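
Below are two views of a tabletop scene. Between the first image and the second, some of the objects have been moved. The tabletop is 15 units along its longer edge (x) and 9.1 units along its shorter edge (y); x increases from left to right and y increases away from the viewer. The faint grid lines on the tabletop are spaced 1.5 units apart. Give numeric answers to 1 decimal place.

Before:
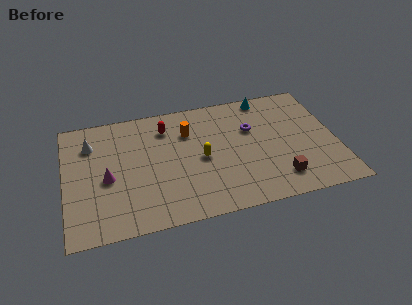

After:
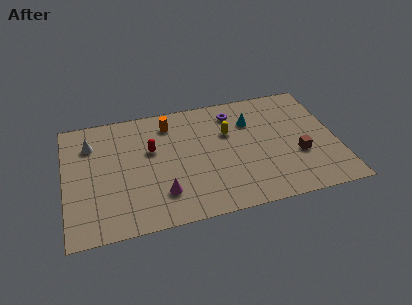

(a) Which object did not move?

the white cone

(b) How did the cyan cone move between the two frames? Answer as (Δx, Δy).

(-1.0, -1.7)

From the two frames, the cyan cone sits at roughly (11.4, 8.2) before and (10.4, 6.5) after.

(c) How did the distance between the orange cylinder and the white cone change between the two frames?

-1.0

They were about 5.4 units apart before and 4.4 after — 1.0 units closer together.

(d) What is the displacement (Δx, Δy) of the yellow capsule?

(1.6, 1.6)

The yellow capsule started near (7.5, 4.3) and ended near (9.1, 5.9).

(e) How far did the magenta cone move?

3.4

From (2.3, 4.0) to (5.2, 2.2), the magenta cone covered √(2.9² + 1.8²) ≈ 3.4 units.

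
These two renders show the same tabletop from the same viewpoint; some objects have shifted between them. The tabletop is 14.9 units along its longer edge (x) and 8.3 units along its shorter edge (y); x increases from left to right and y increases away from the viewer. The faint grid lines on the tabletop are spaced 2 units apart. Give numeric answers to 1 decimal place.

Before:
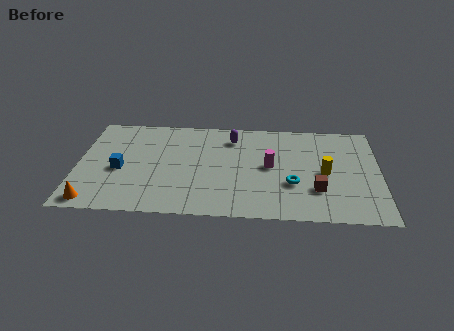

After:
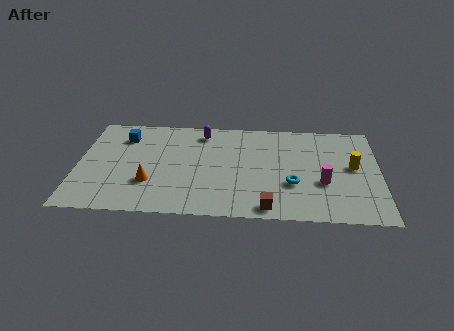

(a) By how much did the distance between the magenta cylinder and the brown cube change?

+0.6

Before: roughly 2.9 units apart; after: 3.5. That's 0.6 units further apart.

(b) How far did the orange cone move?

3.2

From (0.9, 0.9) to (3.6, 2.6), the orange cone covered √(2.7² + 1.7²) ≈ 3.2 units.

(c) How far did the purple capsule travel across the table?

1.6

The purple capsule was near (7.6, 6.6) before and (6.1, 7.0) after, so it travelled √(1.5² + 0.4²) ≈ 1.6 units.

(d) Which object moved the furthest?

the orange cone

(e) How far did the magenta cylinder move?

2.9

From (9.5, 4.3) to (12.1, 3.1), the magenta cylinder covered √(2.6² + 1.2²) ≈ 2.9 units.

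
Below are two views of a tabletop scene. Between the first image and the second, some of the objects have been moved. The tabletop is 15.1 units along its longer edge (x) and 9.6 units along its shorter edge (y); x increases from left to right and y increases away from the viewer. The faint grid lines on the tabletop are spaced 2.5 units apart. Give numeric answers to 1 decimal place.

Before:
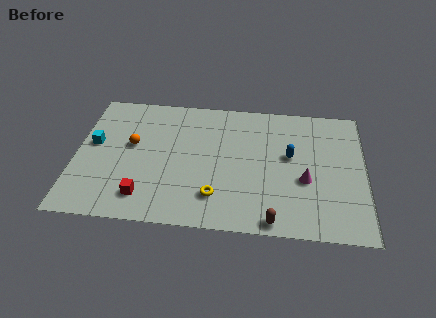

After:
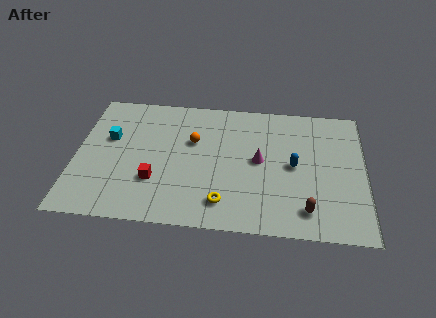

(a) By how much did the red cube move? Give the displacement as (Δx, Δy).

(0.5, 1.2)

From the two frames, the red cube sits at roughly (3.7, 1.8) before and (4.2, 3.0) after.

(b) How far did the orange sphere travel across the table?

3.3

The orange sphere moved from about (2.9, 5.5) to (6.1, 6.1), a distance of √(3.2² + 0.6²) ≈ 3.3.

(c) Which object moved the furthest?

the orange sphere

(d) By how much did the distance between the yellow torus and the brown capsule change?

+1.0

They were about 3.3 units apart before and 4.3 after — 1.0 units further apart.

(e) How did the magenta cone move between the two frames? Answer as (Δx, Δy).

(-2.4, 1.2)

The magenta cone started near (12.0, 3.8) and ended near (9.6, 5.0).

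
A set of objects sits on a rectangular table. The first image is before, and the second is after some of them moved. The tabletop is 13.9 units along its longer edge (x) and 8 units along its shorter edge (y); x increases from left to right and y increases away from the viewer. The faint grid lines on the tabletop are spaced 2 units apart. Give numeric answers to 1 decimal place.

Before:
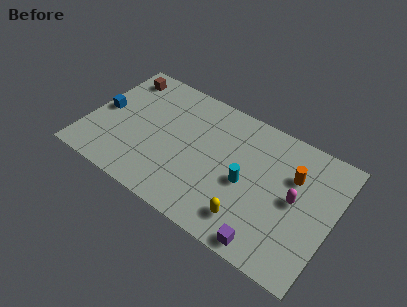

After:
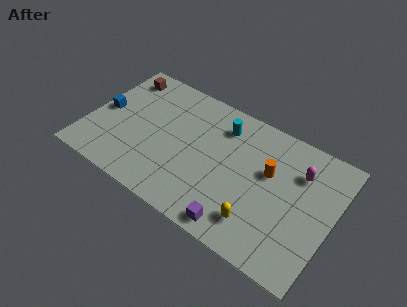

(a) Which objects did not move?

the brown cube and the blue cube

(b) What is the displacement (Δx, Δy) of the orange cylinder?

(-1.3, -0.5)

The orange cylinder started near (11.5, 5.4) and ended near (10.2, 4.9).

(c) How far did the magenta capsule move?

1.7

From (11.8, 4.1) to (11.8, 5.8), the magenta capsule covered √(0.0² + 1.7²) ≈ 1.7 units.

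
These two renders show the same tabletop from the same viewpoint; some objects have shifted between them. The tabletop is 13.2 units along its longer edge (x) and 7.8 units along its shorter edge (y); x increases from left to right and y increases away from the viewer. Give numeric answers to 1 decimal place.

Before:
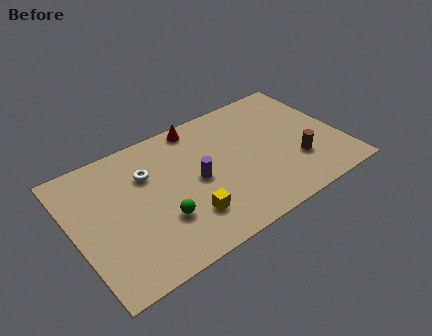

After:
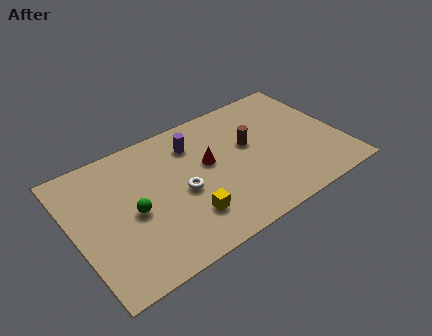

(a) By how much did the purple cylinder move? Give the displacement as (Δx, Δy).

(0.2, 2.2)

The purple cylinder started near (6.0, 3.8) and ended near (6.2, 6.0).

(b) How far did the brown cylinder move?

3.0

From (10.8, 2.4) to (8.8, 4.6), the brown cylinder covered √(2.0² + 2.2²) ≈ 3.0 units.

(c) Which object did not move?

the yellow cube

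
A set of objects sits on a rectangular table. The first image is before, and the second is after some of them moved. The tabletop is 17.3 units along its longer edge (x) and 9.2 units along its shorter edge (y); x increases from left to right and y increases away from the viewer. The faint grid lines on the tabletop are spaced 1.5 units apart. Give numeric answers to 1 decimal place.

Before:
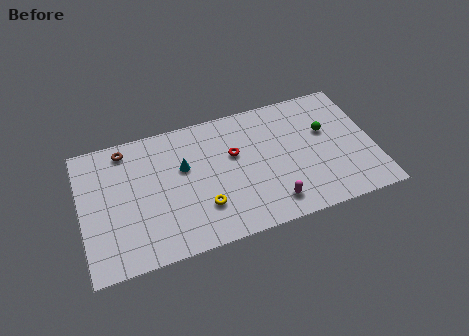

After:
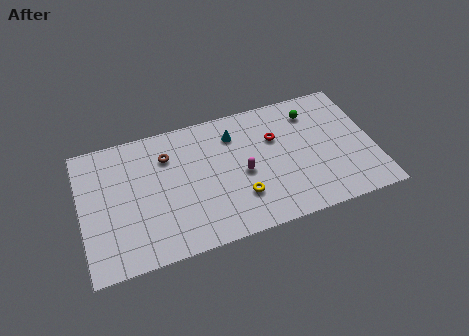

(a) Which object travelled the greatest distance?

the cyan cone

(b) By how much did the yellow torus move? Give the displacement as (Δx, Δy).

(2.2, 0.0)

The yellow torus was at about (7.0, 2.6) and moved to about (9.2, 2.6).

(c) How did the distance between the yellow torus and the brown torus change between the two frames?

-1.0

They were about 6.8 units apart before and 5.8 after — 1.0 units closer together.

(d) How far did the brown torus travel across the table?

2.7

From (2.8, 8.0) to (5.2, 6.8), the brown torus covered √(2.4² + 1.2²) ≈ 2.7 units.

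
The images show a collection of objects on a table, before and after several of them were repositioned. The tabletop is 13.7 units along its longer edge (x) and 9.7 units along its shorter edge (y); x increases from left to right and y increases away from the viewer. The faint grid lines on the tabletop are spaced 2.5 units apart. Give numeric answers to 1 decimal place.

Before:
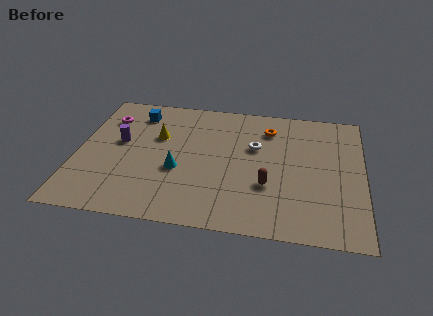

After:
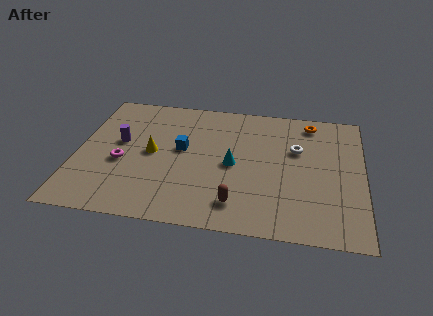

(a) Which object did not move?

the purple cylinder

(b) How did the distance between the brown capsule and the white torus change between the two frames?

+2.3

They were about 2.9 units apart before and 5.2 after — 2.3 units further apart.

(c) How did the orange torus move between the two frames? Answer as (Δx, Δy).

(2.0, 0.8)

From the two frames, the orange torus sits at roughly (9.1, 7.6) before and (11.1, 8.4) after.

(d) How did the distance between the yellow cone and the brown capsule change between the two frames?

-0.9

They were about 6.1 units apart before and 5.2 after — 0.9 units closer together.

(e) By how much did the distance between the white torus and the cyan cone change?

-0.9

Before: roughly 4.3 units apart; after: 3.4. That's 0.9 units closer together.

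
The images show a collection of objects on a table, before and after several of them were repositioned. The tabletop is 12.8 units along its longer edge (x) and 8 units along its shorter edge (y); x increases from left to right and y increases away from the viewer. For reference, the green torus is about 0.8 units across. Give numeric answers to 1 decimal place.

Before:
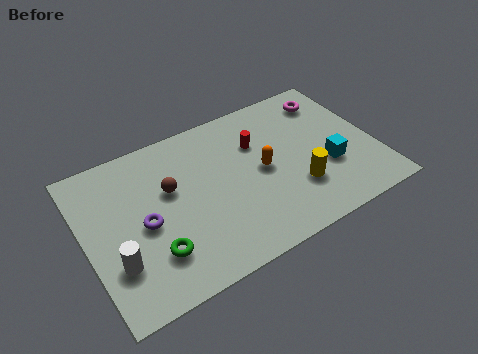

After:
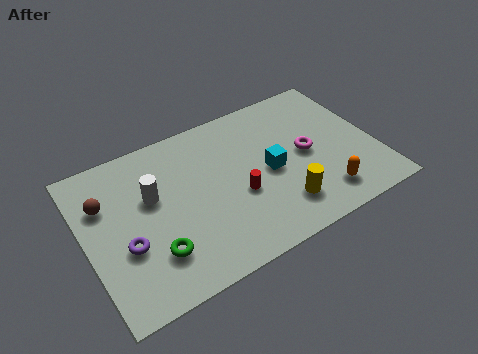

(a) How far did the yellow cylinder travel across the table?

1.0

The yellow cylinder moved from about (9.1, 2.4) to (8.3, 1.8), a distance of √(0.8² + 0.6²) ≈ 1.0.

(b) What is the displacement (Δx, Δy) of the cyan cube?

(-2.5, 0.9)

From the two frames, the cyan cube sits at roughly (10.6, 2.9) before and (8.1, 3.8) after.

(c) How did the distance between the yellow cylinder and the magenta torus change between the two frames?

-2.0

They were about 4.7 units apart before and 2.7 after — 2.0 units closer together.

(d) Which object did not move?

the green torus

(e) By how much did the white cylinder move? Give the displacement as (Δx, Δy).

(1.9, 2.5)

From the two frames, the white cylinder sits at roughly (1.1, 2.4) before and (3.0, 4.9) after.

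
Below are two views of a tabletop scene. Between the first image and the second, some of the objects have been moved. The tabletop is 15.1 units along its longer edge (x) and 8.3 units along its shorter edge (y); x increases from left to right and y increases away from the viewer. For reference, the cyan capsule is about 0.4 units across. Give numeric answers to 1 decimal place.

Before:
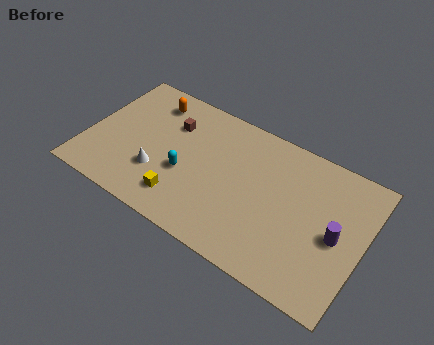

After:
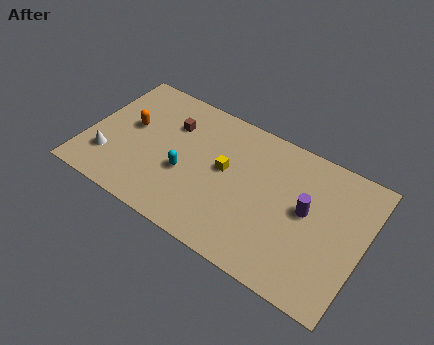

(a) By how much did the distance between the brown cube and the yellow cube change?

-0.9

They were about 4.4 units apart before and 3.5 after — 0.9 units closer together.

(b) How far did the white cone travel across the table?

2.7

From (4.1, 2.6) to (1.4, 2.2), the white cone covered √(2.7² + 0.4²) ≈ 2.7 units.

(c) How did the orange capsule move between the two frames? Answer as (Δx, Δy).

(-0.8, -2.1)

The orange capsule was at about (3.0, 6.8) and moved to about (2.2, 4.7).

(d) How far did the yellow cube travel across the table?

3.5

The yellow cube was near (5.6, 1.7) before and (7.5, 4.6) after, so it travelled √(1.9² + 2.9²) ≈ 3.5 units.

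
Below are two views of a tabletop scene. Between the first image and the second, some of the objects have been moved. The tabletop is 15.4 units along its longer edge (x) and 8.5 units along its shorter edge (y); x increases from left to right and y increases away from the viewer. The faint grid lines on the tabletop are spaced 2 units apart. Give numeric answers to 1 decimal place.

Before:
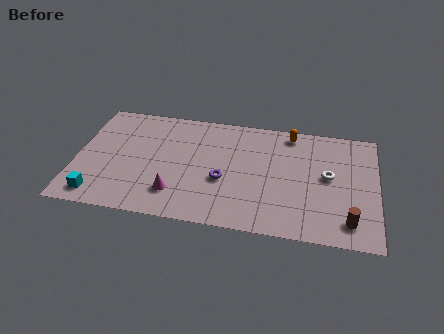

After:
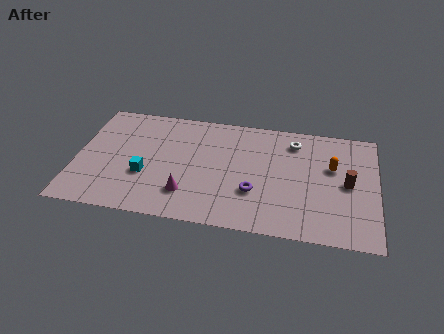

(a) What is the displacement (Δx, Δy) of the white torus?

(-1.8, 2.3)

The white torus was at about (12.9, 4.6) and moved to about (11.1, 6.9).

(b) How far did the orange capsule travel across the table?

3.1

The orange capsule moved from about (10.9, 7.5) to (13.1, 5.3), a distance of √(2.2² + 2.2²) ≈ 3.1.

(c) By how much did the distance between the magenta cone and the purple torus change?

+0.7

Before: roughly 2.8 units apart; after: 3.5. That's 0.7 units further apart.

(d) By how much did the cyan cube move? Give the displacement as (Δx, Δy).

(2.3, 1.9)

The cyan cube was at about (1.3, 1.2) and moved to about (3.6, 3.1).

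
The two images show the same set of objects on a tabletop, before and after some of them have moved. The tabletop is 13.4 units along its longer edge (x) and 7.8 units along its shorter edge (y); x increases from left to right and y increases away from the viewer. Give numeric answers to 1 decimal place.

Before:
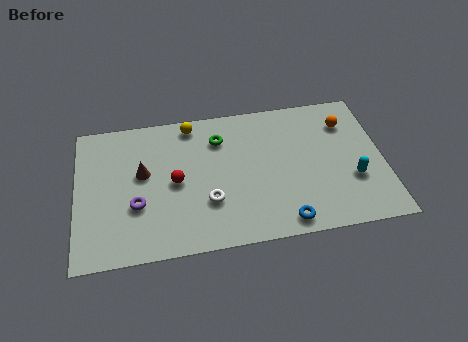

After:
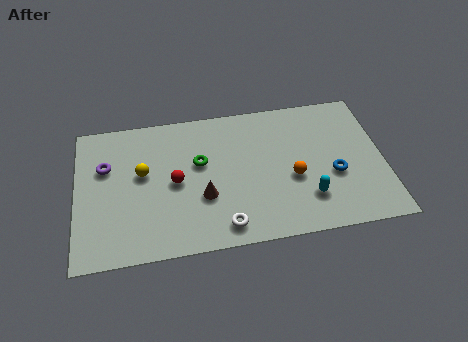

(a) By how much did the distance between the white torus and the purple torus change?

+3.3

The distance was about 3.1 in the first image and 6.4 in the second, so they moved 3.3 units further apart.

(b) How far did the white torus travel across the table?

1.5

The white torus was near (5.7, 2.5) before and (6.3, 1.1) after, so it travelled √(0.6² + 1.4²) ≈ 1.5 units.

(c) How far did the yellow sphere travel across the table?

3.3

From (5.1, 6.9) to (2.9, 4.5), the yellow sphere covered √(2.2² + 2.4²) ≈ 3.3 units.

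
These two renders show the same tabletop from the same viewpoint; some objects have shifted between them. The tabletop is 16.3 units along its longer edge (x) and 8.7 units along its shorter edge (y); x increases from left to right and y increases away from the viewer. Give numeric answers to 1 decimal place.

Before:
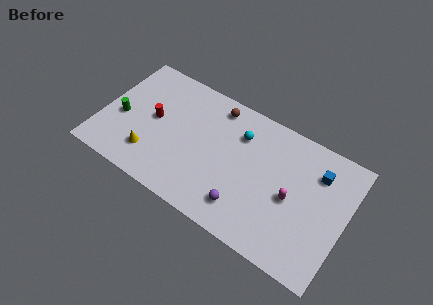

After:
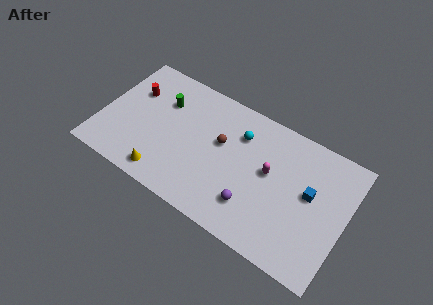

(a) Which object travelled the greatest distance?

the green cylinder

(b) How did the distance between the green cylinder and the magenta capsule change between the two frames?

-4.0

They were about 11.5 units apart before and 7.5 after — 4.0 units closer together.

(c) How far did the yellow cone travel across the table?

1.4

The yellow cone moved from about (3.6, 2.1) to (4.7, 1.2), a distance of √(1.1² + 0.9²) ≈ 1.4.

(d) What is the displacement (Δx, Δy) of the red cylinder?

(-1.6, 1.3)

The red cylinder was at about (3.4, 4.6) and moved to about (1.8, 5.9).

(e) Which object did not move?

the cyan sphere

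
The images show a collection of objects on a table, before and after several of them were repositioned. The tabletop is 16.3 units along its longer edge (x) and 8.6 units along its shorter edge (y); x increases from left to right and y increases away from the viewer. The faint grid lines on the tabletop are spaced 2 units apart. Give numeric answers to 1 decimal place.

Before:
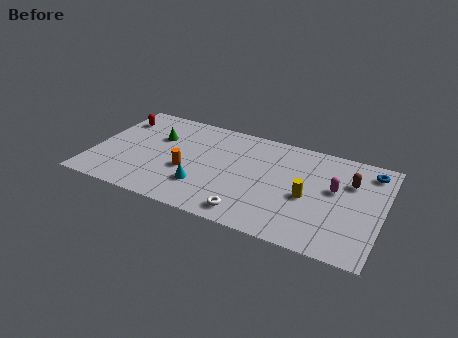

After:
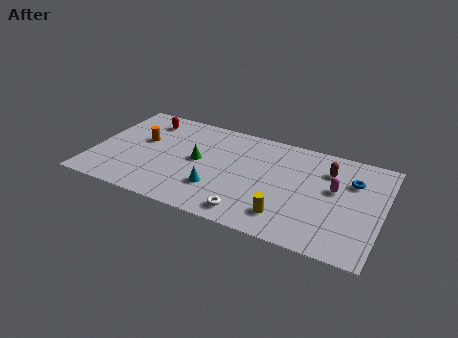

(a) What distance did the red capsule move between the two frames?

1.6

The red capsule moved from about (1.0, 6.6) to (2.6, 7.0), a distance of √(1.6² + 0.4²) ≈ 1.6.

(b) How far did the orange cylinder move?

3.3

The orange cylinder moved from about (5.4, 3.4) to (2.6, 5.1), a distance of √(2.8² + 1.7²) ≈ 3.3.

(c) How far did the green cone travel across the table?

2.8

The green cone was near (3.4, 5.7) before and (5.9, 4.5) after, so it travelled √(2.5² + 1.2²) ≈ 2.8 units.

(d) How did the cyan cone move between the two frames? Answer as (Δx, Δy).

(0.8, 0.1)

The cyan cone started near (6.4, 2.4) and ended near (7.2, 2.5).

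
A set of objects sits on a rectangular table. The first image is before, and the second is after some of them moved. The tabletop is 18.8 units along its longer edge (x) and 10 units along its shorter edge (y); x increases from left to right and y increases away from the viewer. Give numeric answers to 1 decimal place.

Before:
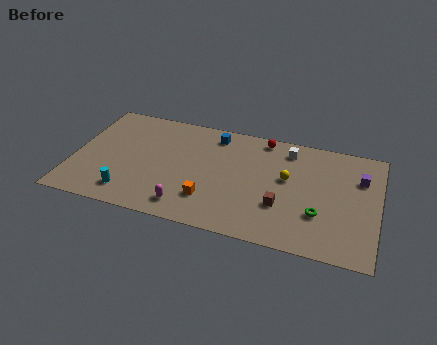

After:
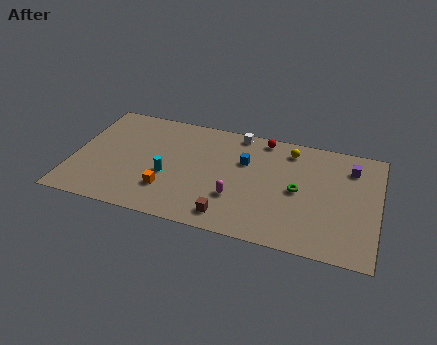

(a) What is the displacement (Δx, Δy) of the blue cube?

(2.0, -1.9)

From the two frames, the blue cube sits at roughly (8.5, 8.5) before and (10.5, 6.6) after.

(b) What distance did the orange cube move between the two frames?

2.6

The orange cube was near (8.6, 2.6) before and (6.0, 2.7) after, so it travelled √(2.6² + 0.1²) ≈ 2.6 units.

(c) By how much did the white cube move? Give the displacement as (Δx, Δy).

(-3.2, 0.7)

From the two frames, the white cube sits at roughly (13.1, 8.4) before and (9.9, 9.1) after.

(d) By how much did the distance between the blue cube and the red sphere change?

-0.4

Before: roughly 3.0 units apart; after: 2.6. That's 0.4 units closer together.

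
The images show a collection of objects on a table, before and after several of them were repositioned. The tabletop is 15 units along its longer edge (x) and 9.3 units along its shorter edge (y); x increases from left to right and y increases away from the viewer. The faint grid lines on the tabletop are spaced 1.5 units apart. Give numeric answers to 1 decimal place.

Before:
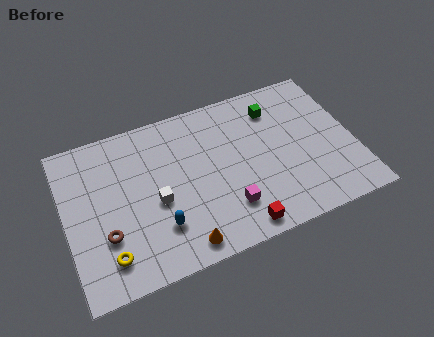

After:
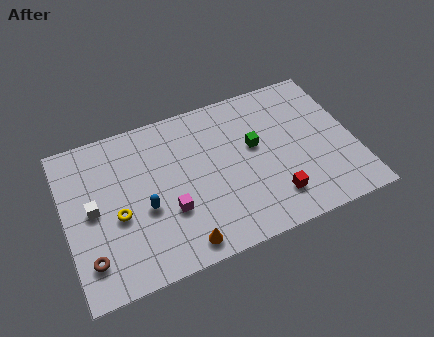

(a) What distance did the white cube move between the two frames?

3.3

From (4.6, 4.0) to (1.4, 4.7), the white cube covered √(3.2² + 0.7²) ≈ 3.3 units.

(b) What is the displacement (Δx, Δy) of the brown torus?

(-0.9, -1.0)

From the two frames, the brown torus sits at roughly (1.9, 3.0) before and (1.0, 2.0) after.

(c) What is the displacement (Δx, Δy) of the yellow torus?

(0.7, 2.1)

The yellow torus was at about (1.9, 1.8) and moved to about (2.6, 3.9).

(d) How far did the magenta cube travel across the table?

3.0

The magenta cube was near (8.1, 2.3) before and (5.2, 3.2) after, so it travelled √(2.9² + 0.9²) ≈ 3.0 units.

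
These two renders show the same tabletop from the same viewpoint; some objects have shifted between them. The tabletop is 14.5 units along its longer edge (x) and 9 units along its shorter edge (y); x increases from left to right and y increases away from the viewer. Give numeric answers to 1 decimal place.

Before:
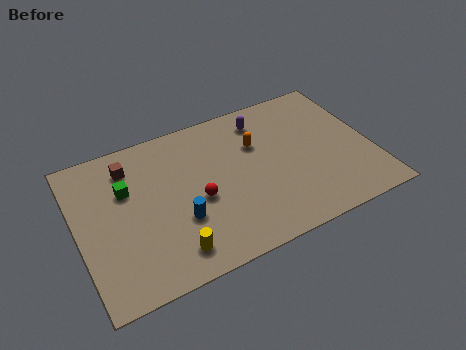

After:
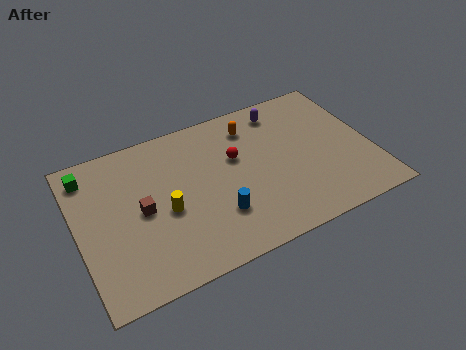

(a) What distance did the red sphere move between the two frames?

2.7

The red sphere moved from about (5.8, 3.9) to (7.9, 5.6), a distance of √(2.1² + 1.7²) ≈ 2.7.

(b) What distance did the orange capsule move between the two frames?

1.2

The orange capsule moved from about (9.0, 6.0) to (8.9, 7.2), a distance of √(0.1² + 1.2²) ≈ 1.2.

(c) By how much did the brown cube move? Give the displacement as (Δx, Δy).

(0.3, -2.8)

The brown cube was at about (2.8, 7.2) and moved to about (3.1, 4.4).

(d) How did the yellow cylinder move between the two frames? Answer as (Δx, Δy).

(0.0, 2.4)

The yellow cylinder started near (4.2, 1.5) and ended near (4.2, 3.9).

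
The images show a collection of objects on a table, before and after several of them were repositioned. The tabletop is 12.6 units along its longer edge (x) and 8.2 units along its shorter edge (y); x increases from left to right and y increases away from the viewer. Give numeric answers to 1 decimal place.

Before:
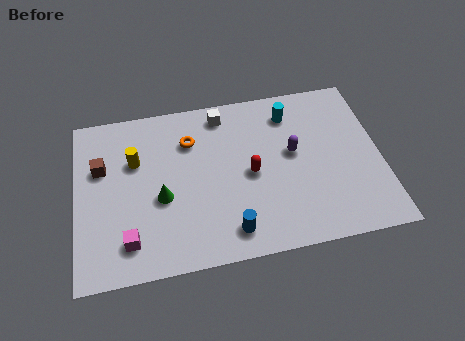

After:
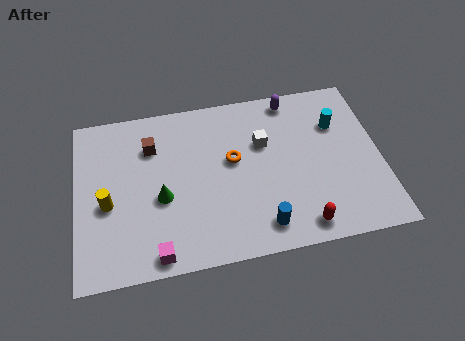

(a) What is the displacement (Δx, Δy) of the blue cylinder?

(1.3, 0.0)

The blue cylinder was at about (6.2, 1.3) and moved to about (7.5, 1.3).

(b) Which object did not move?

the green cone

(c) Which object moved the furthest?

the red capsule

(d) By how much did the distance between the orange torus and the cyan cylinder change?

+0.3

Before: roughly 4.2 units apart; after: 4.5. That's 0.3 units further apart.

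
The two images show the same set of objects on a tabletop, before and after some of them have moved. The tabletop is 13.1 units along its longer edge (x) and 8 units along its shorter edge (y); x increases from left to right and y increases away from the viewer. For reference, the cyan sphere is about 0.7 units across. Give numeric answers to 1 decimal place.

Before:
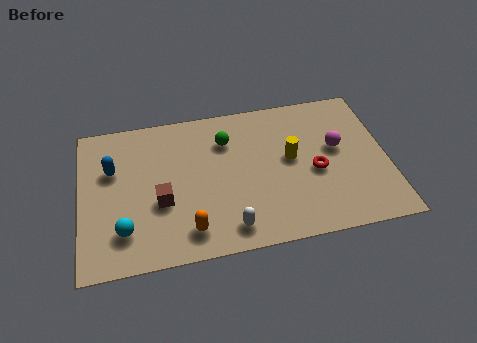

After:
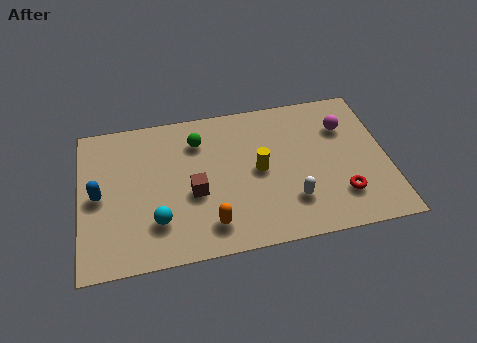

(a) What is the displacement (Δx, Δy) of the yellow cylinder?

(-1.4, -0.4)

The yellow cylinder started near (9.0, 4.4) and ended near (7.6, 4.0).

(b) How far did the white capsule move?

2.8

From (6.2, 1.2) to (8.9, 2.1), the white capsule covered √(2.7² + 0.9²) ≈ 2.8 units.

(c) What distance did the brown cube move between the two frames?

1.4

From (3.4, 3.1) to (4.8, 3.3), the brown cube covered √(1.4² + 0.2²) ≈ 1.4 units.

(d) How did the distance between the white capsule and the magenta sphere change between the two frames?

-1.5

Before: roughly 5.9 units apart; after: 4.4. That's 1.5 units closer together.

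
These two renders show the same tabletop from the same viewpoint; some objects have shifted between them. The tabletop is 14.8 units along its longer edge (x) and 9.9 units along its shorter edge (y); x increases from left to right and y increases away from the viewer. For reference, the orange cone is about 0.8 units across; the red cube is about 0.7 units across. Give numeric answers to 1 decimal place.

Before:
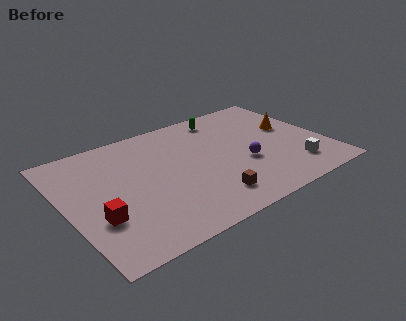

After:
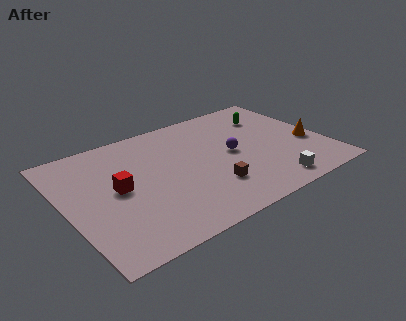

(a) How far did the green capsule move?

2.8

The green capsule was near (9.7, 8.5) before and (12.3, 7.4) after, so it travelled √(2.6² + 1.1²) ≈ 2.8 units.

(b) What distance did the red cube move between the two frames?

2.3

The red cube moved from about (1.5, 3.3) to (2.9, 5.1), a distance of √(1.4² + 1.8²) ≈ 2.3.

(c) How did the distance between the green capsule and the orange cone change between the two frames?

-0.6

The distance was about 4.4 in the first image and 3.8 in the second, so they moved 0.6 units closer together.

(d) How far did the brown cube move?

0.9

The brown cube was near (7.5, 1.9) before and (7.8, 2.7) after, so it travelled √(0.3² + 0.8²) ≈ 0.9 units.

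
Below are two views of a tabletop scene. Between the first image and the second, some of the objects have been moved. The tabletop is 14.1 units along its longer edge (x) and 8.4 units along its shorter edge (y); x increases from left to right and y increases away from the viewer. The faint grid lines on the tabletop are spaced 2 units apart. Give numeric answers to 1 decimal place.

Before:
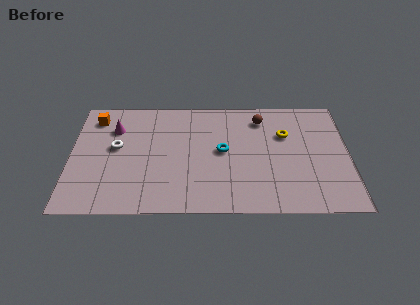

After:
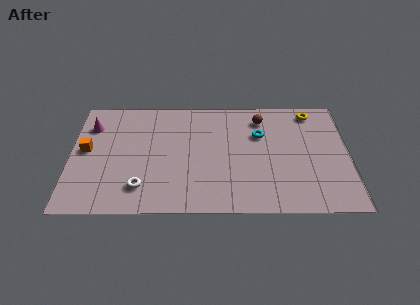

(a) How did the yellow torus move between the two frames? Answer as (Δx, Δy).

(1.4, 1.7)

The yellow torus started near (10.9, 5.6) and ended near (12.3, 7.3).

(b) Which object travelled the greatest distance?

the white torus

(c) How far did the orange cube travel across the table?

2.4

From (1.2, 6.9) to (0.8, 4.5), the orange cube covered √(0.4² + 2.4²) ≈ 2.4 units.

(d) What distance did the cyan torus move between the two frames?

2.2

The cyan torus was near (7.7, 4.4) before and (9.6, 5.6) after, so it travelled √(1.9² + 1.2²) ≈ 2.2 units.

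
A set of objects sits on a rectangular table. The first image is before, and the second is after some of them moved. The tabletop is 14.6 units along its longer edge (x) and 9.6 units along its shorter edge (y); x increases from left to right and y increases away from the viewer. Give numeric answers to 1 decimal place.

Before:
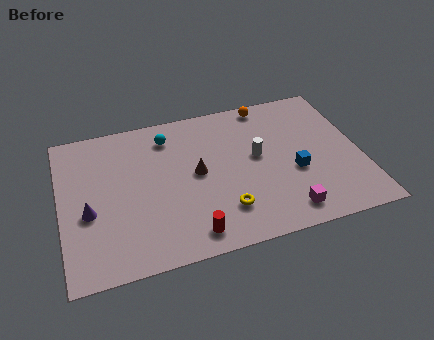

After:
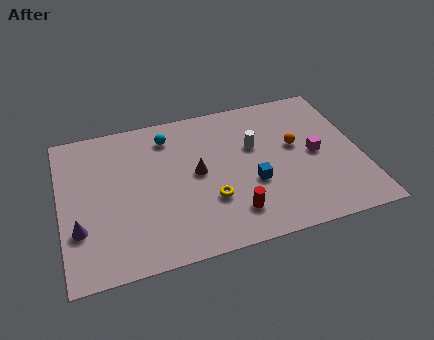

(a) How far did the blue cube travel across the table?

2.1

The blue cube moved from about (11.3, 3.8) to (9.2, 3.6), a distance of √(2.1² + 0.2²) ≈ 2.1.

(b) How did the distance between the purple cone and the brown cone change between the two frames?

+0.7

Before: roughly 5.4 units apart; after: 6.1. That's 0.7 units further apart.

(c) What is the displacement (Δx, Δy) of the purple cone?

(-0.5, -0.9)

The purple cone was at about (1.3, 3.9) and moved to about (0.8, 3.0).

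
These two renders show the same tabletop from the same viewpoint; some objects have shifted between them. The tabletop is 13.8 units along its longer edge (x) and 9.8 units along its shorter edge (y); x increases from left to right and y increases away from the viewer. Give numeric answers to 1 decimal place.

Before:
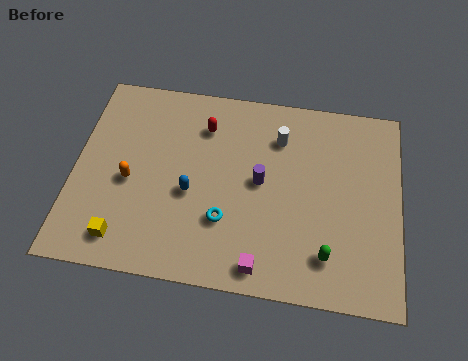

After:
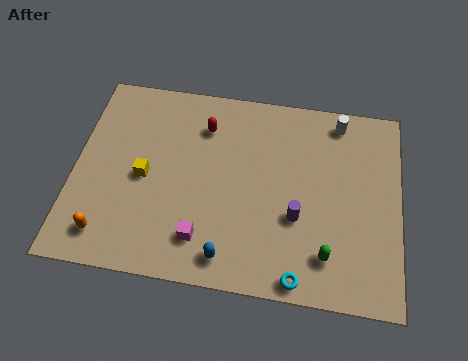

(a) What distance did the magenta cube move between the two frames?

2.7

The magenta cube moved from about (8.1, 1.1) to (5.6, 2.0), a distance of √(2.5² + 0.9²) ≈ 2.7.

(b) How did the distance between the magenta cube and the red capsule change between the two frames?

-1.4

They were about 6.9 units apart before and 5.5 after — 1.4 units closer together.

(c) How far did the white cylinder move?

2.8

The white cylinder was near (8.6, 7.4) before and (11.1, 8.6) after, so it travelled √(2.5² + 1.2²) ≈ 2.8 units.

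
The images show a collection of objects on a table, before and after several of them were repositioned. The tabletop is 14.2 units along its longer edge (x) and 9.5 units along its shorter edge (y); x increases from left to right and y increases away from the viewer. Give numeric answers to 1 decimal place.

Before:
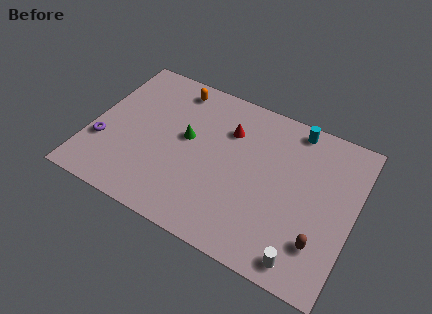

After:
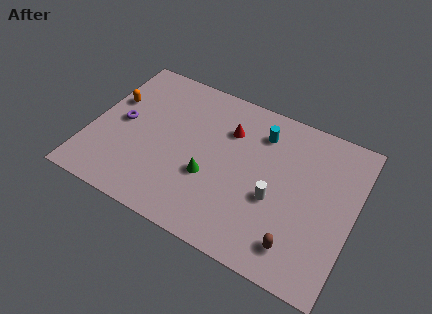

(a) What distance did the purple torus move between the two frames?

1.9

From (0.8, 3.1) to (1.6, 4.8), the purple torus covered √(0.8² + 1.7²) ≈ 1.9 units.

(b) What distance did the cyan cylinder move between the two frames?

2.0

From (10.6, 8.5) to (8.9, 7.4), the cyan cylinder covered √(1.7² + 1.1²) ≈ 2.0 units.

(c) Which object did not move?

the red cone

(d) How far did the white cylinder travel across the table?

3.3

The white cylinder moved from about (12.0, 1.1) to (10.1, 3.8), a distance of √(1.9² + 2.7²) ≈ 3.3.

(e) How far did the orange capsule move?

3.8

The orange capsule was near (4.0, 8.2) before and (0.9, 6.0) after, so it travelled √(3.1² + 2.2²) ≈ 3.8 units.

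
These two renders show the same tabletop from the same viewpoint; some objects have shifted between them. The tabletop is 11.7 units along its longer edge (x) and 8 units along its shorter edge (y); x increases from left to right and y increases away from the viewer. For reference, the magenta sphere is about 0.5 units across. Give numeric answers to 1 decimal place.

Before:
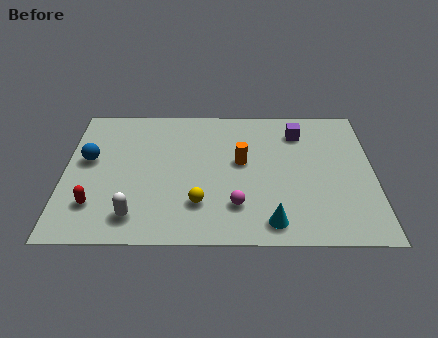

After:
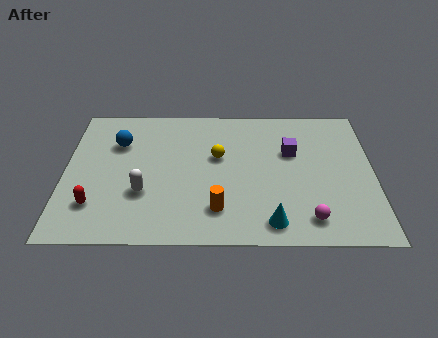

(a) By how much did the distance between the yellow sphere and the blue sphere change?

-1.0

The distance was about 4.9 in the first image and 3.9 in the second, so they moved 1.0 units closer together.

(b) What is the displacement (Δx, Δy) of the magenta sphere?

(2.7, -0.7)

From the two frames, the magenta sphere sits at roughly (6.5, 2.0) before and (9.2, 1.3) after.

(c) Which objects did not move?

the cyan cone and the red capsule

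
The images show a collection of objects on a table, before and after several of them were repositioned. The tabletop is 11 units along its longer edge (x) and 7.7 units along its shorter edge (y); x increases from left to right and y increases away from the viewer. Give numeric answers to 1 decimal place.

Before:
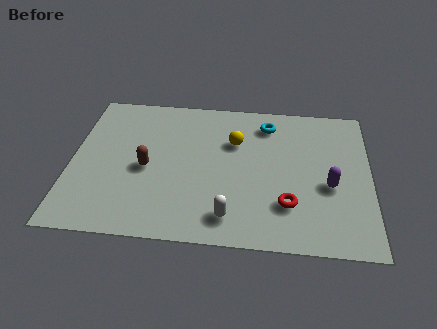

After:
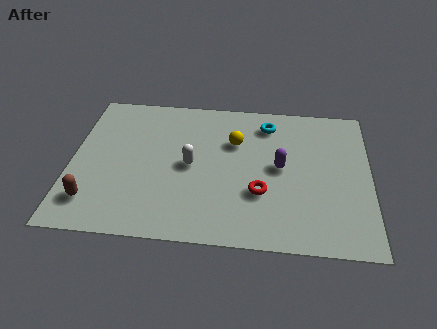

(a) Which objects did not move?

the cyan torus and the yellow sphere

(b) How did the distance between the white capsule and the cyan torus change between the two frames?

-1.4

The distance was about 5.2 in the first image and 3.8 in the second, so they moved 1.4 units closer together.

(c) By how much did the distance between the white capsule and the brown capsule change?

+0.3

They were about 3.8 units apart before and 4.1 after — 0.3 units further apart.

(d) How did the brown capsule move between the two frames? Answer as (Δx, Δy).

(-1.9, -1.9)

The brown capsule was at about (2.8, 3.5) and moved to about (0.9, 1.6).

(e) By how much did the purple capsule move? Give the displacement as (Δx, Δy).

(-1.8, 0.8)

From the two frames, the purple capsule sits at roughly (9.5, 3.2) before and (7.7, 4.0) after.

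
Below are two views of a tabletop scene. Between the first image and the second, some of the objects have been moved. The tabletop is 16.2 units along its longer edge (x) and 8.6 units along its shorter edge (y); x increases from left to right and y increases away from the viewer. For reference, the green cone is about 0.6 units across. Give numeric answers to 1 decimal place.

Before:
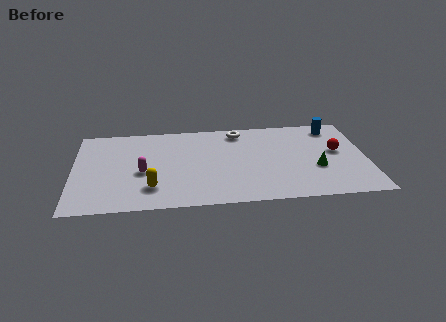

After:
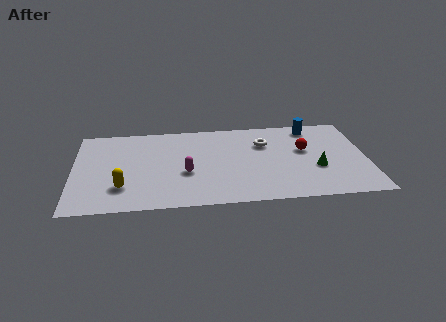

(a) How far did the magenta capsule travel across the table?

2.4

From (3.8, 3.7) to (6.2, 3.4), the magenta capsule covered √(2.4² + 0.3²) ≈ 2.4 units.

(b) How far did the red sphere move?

1.8

From (14.6, 4.8) to (12.8, 5.1), the red sphere covered √(1.8² + 0.3²) ≈ 1.8 units.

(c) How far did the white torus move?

2.0

The white torus moved from about (9.2, 7.4) to (10.6, 6.0), a distance of √(1.4² + 1.4²) ≈ 2.0.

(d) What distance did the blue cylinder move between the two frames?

1.2

The blue cylinder was near (14.5, 7.3) before and (13.3, 7.4) after, so it travelled √(1.2² + 0.1²) ≈ 1.2 units.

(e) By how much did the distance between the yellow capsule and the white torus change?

+1.5

Before: roughly 7.2 units apart; after: 8.7. That's 1.5 units further apart.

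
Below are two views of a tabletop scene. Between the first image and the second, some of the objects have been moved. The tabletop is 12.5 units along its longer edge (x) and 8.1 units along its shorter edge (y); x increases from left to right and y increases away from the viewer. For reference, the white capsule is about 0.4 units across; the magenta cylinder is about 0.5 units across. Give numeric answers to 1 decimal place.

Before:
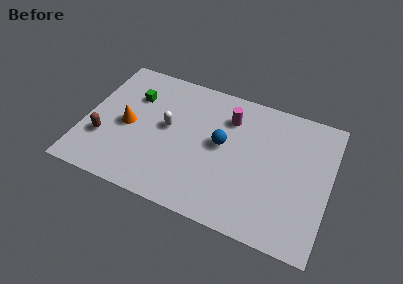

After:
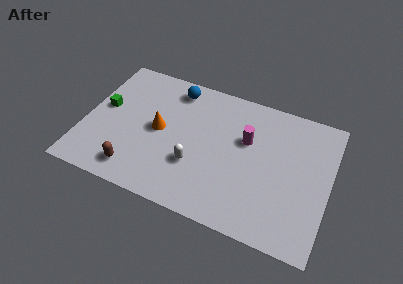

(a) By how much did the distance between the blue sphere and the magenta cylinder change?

+2.6

They were about 1.7 units apart before and 4.3 after — 2.6 units further apart.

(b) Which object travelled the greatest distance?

the blue sphere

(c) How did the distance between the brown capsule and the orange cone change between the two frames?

+1.3

Before: roughly 1.6 units apart; after: 2.9. That's 1.3 units further apart.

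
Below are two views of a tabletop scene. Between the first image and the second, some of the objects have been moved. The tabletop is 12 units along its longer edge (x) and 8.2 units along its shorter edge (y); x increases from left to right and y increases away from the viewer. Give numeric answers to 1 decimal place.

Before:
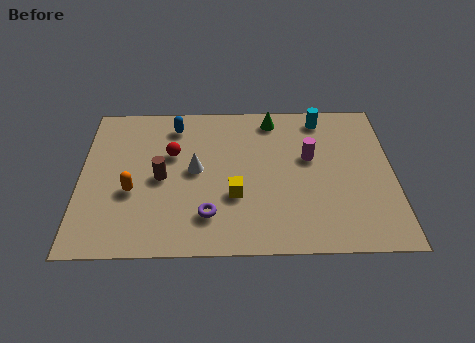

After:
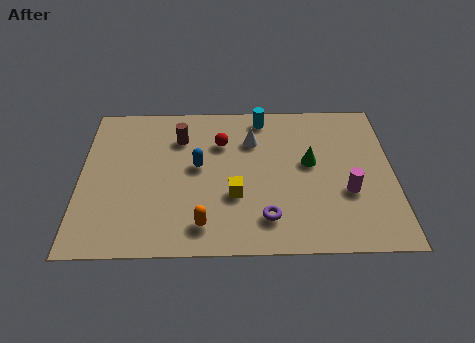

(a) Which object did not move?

the yellow cube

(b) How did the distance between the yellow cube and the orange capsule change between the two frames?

-2.0

The distance was about 3.9 in the first image and 1.9 in the second, so they moved 2.0 units closer together.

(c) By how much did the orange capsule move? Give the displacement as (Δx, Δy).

(2.7, -1.8)

From the two frames, the orange capsule sits at roughly (2.0, 3.2) before and (4.7, 1.4) after.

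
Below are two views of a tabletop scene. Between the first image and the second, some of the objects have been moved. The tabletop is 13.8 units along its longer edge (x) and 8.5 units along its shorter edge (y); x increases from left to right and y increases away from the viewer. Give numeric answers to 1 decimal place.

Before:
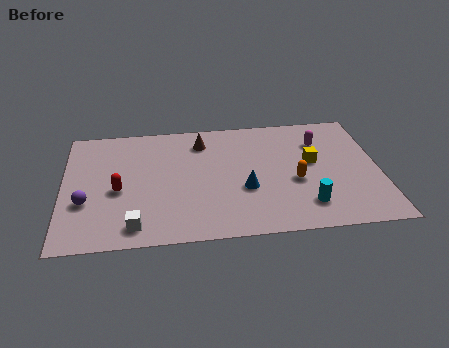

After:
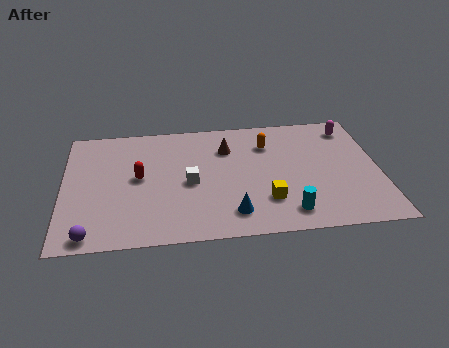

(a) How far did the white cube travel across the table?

3.6

The white cube was near (3.1, 1.2) before and (5.5, 3.9) after, so it travelled √(2.4² + 2.7²) ≈ 3.6 units.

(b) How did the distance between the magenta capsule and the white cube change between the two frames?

-1.7

They were about 9.6 units apart before and 7.9 after — 1.7 units closer together.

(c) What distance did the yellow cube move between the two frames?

3.3

The yellow cube was near (10.9, 4.8) before and (8.8, 2.3) after, so it travelled √(2.1² + 2.5²) ≈ 3.3 units.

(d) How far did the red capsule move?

1.2

From (2.4, 3.7) to (3.3, 4.5), the red capsule covered √(0.9² + 0.8²) ≈ 1.2 units.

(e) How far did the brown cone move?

1.3

The brown cone moved from about (6.1, 6.8) to (7.2, 6.2), a distance of √(1.1² + 0.6²) ≈ 1.3.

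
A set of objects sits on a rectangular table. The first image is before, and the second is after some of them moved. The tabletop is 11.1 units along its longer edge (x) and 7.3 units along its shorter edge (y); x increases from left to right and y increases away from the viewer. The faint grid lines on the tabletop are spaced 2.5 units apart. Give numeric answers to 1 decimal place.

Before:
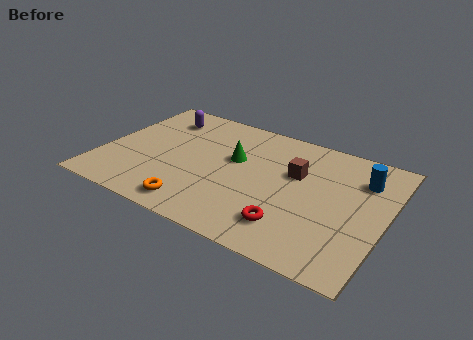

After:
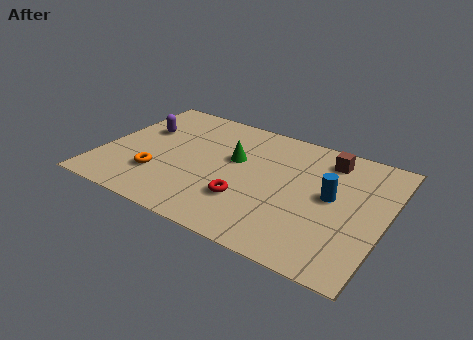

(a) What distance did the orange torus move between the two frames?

2.0

The orange torus moved from about (4.1, 1.0) to (2.4, 2.1), a distance of √(1.7² + 1.1²) ≈ 2.0.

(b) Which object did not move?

the green cone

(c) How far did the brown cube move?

1.8

The brown cube was near (7.5, 4.6) before and (8.6, 6.0) after, so it travelled √(1.1² + 1.4²) ≈ 1.8 units.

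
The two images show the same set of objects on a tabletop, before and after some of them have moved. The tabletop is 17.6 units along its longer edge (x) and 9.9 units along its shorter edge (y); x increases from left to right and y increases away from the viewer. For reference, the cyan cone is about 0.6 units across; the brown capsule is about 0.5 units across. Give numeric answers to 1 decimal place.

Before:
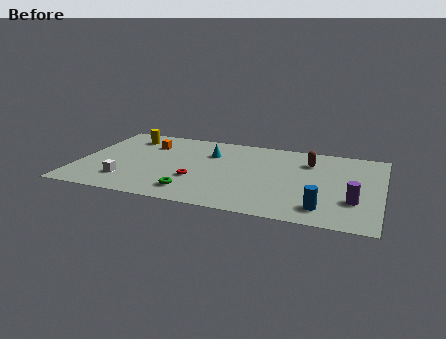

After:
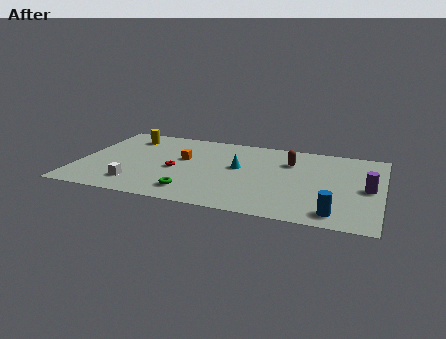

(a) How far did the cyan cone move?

2.3

The cyan cone was near (7.5, 7.0) before and (9.3, 5.6) after, so it travelled √(1.8² + 1.4²) ≈ 2.3 units.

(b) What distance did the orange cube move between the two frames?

2.6

The orange cube was near (3.8, 7.3) before and (6.0, 5.9) after, so it travelled √(2.2² + 1.4²) ≈ 2.6 units.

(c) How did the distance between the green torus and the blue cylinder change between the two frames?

+0.7

Before: roughly 7.5 units apart; after: 8.2. That's 0.7 units further apart.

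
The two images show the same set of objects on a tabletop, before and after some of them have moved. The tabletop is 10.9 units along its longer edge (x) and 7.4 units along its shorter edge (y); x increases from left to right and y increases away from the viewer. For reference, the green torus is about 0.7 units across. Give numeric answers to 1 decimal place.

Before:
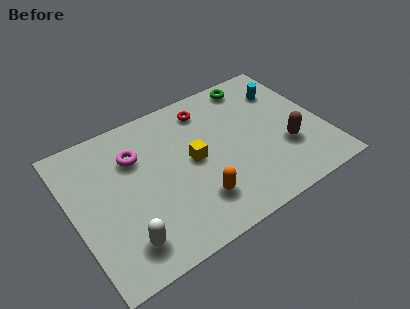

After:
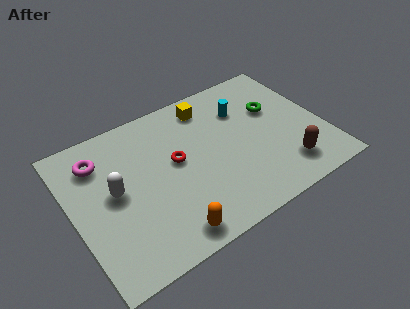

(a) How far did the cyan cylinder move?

1.9

The cyan cylinder was near (9.6, 5.5) before and (7.7, 5.3) after, so it travelled √(1.9² + 0.2²) ≈ 1.9 units.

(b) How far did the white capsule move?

2.5

The white capsule was near (1.8, 1.4) before and (1.8, 3.9) after, so it travelled √(0.0² + 2.5²) ≈ 2.5 units.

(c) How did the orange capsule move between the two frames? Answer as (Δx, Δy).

(-1.4, -0.9)

The orange capsule started near (5.0, 1.8) and ended near (3.6, 0.9).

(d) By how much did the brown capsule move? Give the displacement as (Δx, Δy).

(-0.2, -1.0)

The brown capsule started near (9.1, 2.5) and ended near (8.9, 1.5).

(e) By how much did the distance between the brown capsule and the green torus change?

-0.9

They were about 4.1 units apart before and 3.2 after — 0.9 units closer together.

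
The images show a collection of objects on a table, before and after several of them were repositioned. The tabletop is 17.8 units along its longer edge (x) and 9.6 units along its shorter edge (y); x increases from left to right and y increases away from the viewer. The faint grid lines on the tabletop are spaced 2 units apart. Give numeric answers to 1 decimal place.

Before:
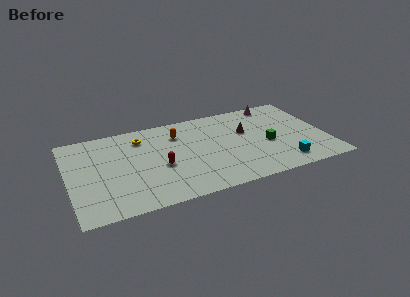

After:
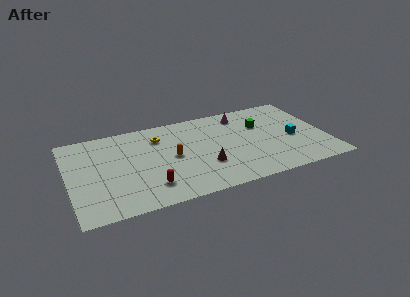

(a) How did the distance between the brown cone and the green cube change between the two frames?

+3.1

Before: roughly 2.3 units apart; after: 5.4. That's 3.1 units further apart.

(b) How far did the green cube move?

2.3

The green cube moved from about (13.7, 4.1) to (13.5, 6.4), a distance of √(0.2² + 2.3²) ≈ 2.3.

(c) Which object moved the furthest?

the brown cone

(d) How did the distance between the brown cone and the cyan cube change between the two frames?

+1.5

The distance was about 4.9 in the first image and 6.4 in the second, so they moved 1.5 units further apart.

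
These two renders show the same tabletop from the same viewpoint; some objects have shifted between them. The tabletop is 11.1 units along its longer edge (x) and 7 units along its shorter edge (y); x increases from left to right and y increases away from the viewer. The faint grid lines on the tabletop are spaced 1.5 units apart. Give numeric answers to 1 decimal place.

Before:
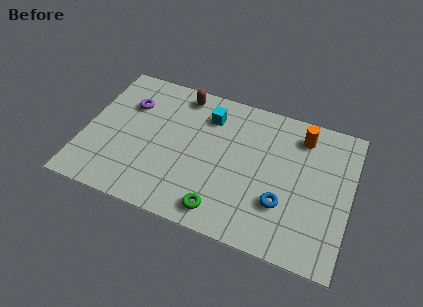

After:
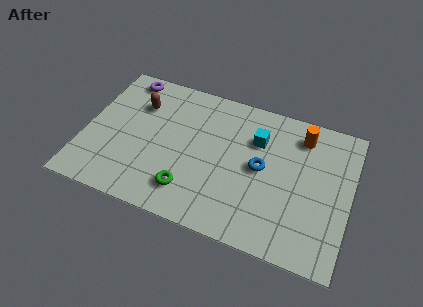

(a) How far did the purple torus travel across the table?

1.3

The purple torus was near (1.7, 4.9) before and (1.4, 6.2) after, so it travelled √(0.3² + 1.3²) ≈ 1.3 units.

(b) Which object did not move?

the orange cylinder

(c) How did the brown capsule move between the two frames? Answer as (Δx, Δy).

(-1.7, -1.1)

The brown capsule started near (3.8, 6.1) and ended near (2.1, 5.0).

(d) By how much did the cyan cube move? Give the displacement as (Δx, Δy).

(2.1, -0.5)

From the two frames, the cyan cube sits at roughly (5.0, 5.4) before and (7.1, 4.9) after.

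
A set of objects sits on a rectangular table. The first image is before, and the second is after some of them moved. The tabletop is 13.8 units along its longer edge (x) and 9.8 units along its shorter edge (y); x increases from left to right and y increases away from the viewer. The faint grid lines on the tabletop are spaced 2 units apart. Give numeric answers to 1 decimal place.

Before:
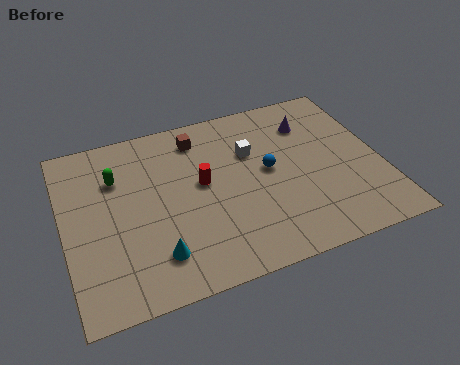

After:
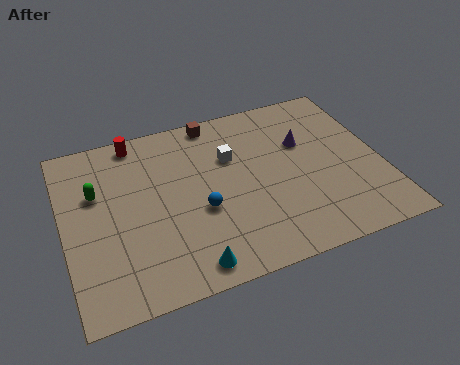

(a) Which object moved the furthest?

the red cylinder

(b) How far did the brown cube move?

1.1

The brown cube was near (6.1, 8.1) before and (6.9, 8.9) after, so it travelled √(0.8² + 0.8²) ≈ 1.1 units.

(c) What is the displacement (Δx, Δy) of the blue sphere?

(-3.1, -1.3)

From the two frames, the blue sphere sits at roughly (8.9, 5.2) before and (5.8, 3.9) after.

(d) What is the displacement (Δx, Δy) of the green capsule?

(-0.9, -0.6)

The green capsule started near (2.4, 6.9) and ended near (1.5, 6.3).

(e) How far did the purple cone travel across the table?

1.2

From (11.0, 7.4) to (10.6, 6.3), the purple cone covered √(0.4² + 1.1²) ≈ 1.2 units.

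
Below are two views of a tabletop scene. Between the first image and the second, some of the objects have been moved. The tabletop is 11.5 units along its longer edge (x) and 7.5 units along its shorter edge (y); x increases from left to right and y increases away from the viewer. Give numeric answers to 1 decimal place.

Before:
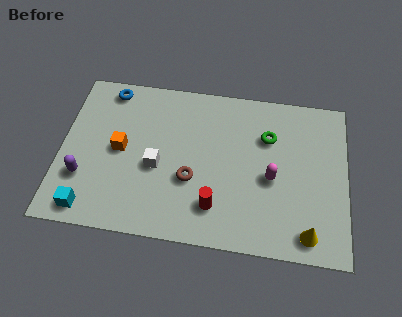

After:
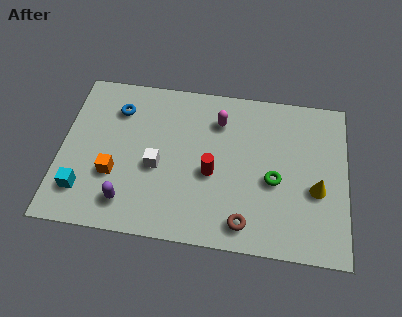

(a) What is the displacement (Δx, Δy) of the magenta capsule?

(-2.2, 2.4)

The magenta capsule was at about (8.5, 3.3) and moved to about (6.3, 5.7).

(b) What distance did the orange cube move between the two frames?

1.2

From (2.4, 3.8) to (2.2, 2.6), the orange cube covered √(0.2² + 1.2²) ≈ 1.2 units.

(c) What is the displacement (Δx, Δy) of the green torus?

(0.3, -2.0)

The green torus was at about (8.3, 5.2) and moved to about (8.6, 3.2).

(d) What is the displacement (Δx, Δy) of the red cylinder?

(-0.2, 1.5)

The red cylinder started near (6.3, 1.7) and ended near (6.1, 3.2).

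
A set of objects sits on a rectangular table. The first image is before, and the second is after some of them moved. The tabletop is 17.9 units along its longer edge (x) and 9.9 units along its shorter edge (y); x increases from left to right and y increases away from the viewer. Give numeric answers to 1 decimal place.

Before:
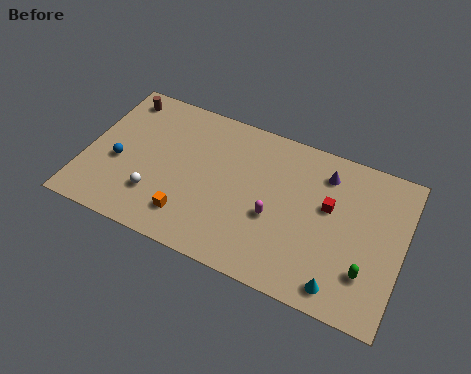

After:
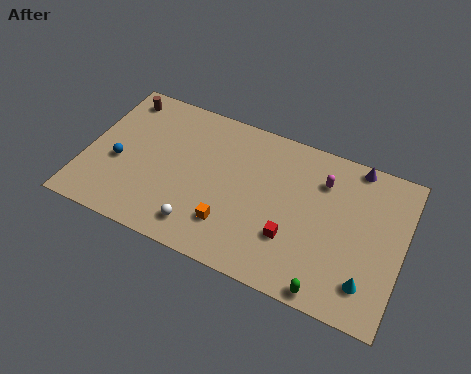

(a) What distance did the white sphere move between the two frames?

2.9

The white sphere moved from about (4.2, 2.7) to (6.9, 1.7), a distance of √(2.7² + 1.0²) ≈ 2.9.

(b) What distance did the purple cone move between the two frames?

2.0

The purple cone moved from about (13.3, 7.9) to (14.9, 9.1), a distance of √(1.6² + 1.2²) ≈ 2.0.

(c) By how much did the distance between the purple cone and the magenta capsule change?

-2.2

The distance was about 4.6 in the first image and 2.4 in the second, so they moved 2.2 units closer together.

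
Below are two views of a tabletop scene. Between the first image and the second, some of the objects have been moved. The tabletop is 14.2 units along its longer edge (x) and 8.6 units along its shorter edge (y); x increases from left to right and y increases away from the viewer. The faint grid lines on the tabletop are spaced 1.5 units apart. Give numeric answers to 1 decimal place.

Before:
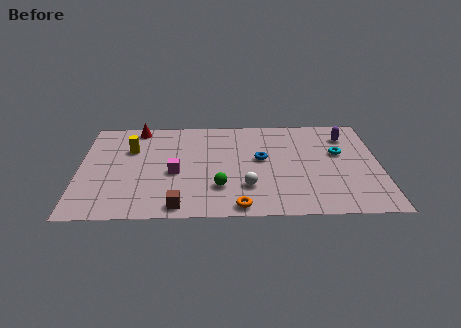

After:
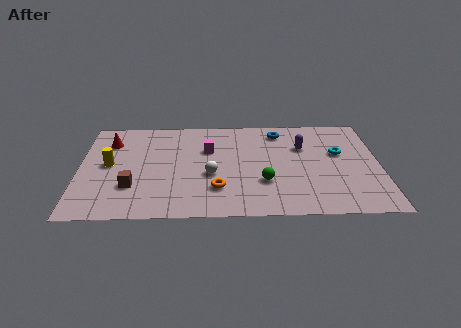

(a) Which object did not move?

the cyan torus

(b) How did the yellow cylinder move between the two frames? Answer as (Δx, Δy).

(-1.0, -1.3)

The yellow cylinder was at about (2.4, 5.8) and moved to about (1.4, 4.5).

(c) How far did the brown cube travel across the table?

2.8

The brown cube moved from about (4.7, 0.9) to (2.5, 2.6), a distance of √(2.2² + 1.7²) ≈ 2.8.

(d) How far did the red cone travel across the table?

1.8

From (2.7, 7.7) to (1.4, 6.5), the red cone covered √(1.3² + 1.2²) ≈ 1.8 units.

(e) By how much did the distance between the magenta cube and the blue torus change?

-0.5

The distance was about 4.2 in the first image and 3.7 in the second, so they moved 0.5 units closer together.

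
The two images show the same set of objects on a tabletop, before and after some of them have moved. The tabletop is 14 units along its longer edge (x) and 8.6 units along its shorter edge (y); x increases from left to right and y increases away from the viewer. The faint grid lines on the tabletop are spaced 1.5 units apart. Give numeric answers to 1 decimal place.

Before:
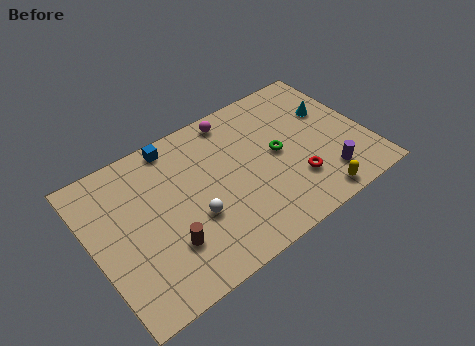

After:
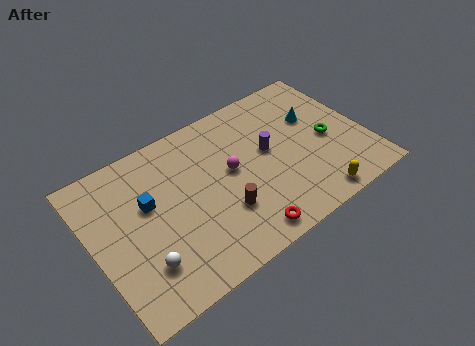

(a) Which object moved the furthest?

the purple cylinder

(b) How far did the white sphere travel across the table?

3.0

The white sphere moved from about (4.9, 3.2) to (2.1, 2.2), a distance of √(2.8² + 1.0²) ≈ 3.0.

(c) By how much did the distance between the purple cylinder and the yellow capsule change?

+3.0

They were about 1.2 units apart before and 4.2 after — 3.0 units further apart.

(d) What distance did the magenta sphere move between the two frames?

3.0

From (7.8, 7.6) to (7.1, 4.7), the magenta sphere covered √(0.7² + 2.9²) ≈ 3.0 units.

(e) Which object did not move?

the yellow capsule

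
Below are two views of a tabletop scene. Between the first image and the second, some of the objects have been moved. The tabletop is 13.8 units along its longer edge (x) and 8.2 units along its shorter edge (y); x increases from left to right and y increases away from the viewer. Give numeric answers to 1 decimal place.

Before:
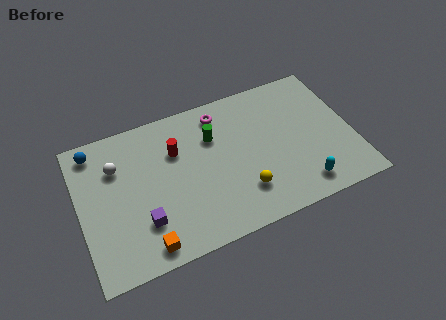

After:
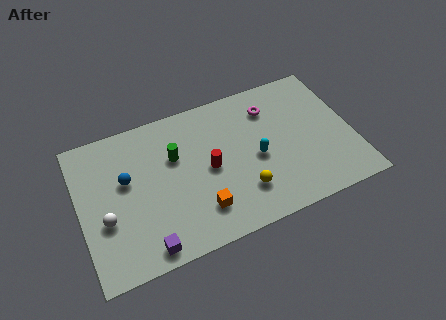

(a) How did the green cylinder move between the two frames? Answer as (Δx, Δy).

(-2.0, -0.4)

The green cylinder started near (6.9, 5.7) and ended near (4.9, 5.3).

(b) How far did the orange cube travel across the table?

2.9

From (3.0, 1.0) to (5.8, 1.9), the orange cube covered √(2.8² + 0.9²) ≈ 2.9 units.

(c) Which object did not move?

the yellow sphere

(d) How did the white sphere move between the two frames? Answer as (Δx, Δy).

(-0.8, -2.7)

The white sphere started near (2.0, 5.8) and ended near (1.2, 3.1).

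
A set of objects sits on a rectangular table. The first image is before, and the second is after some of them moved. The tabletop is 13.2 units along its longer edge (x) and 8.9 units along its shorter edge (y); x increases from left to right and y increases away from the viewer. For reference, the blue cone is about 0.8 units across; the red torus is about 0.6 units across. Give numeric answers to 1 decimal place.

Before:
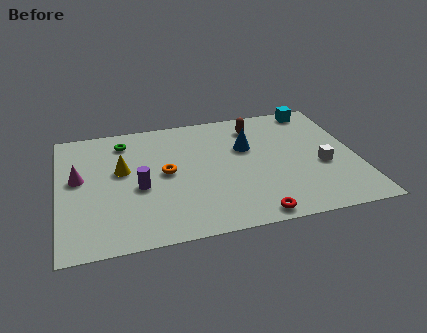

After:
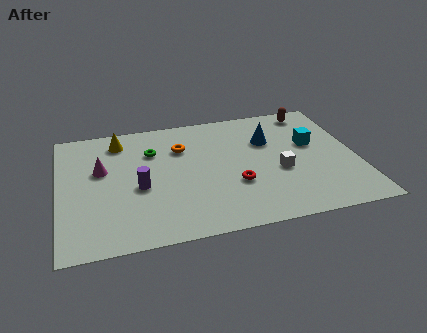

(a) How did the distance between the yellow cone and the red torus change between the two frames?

-0.5

Before: roughly 7.0 units apart; after: 6.5. That's 0.5 units closer together.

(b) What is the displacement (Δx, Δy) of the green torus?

(1.2, -1.0)

From the two frames, the green torus sits at roughly (3.0, 7.3) before and (4.2, 6.3) after.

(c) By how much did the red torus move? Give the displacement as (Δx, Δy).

(-0.6, 2.3)

The red torus was at about (8.3, 0.8) and moved to about (7.7, 3.1).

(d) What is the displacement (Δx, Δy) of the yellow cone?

(0.0, 2.2)

The yellow cone was at about (2.8, 5.2) and moved to about (2.8, 7.4).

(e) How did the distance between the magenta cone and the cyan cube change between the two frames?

-1.8

Before: roughly 11.2 units apart; after: 9.4. That's 1.8 units closer together.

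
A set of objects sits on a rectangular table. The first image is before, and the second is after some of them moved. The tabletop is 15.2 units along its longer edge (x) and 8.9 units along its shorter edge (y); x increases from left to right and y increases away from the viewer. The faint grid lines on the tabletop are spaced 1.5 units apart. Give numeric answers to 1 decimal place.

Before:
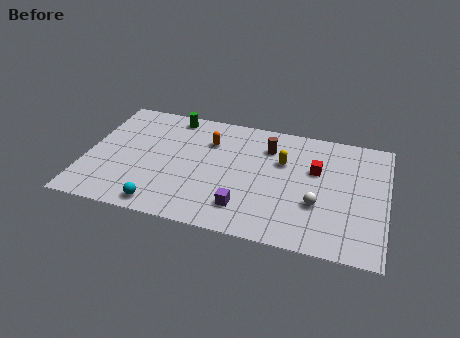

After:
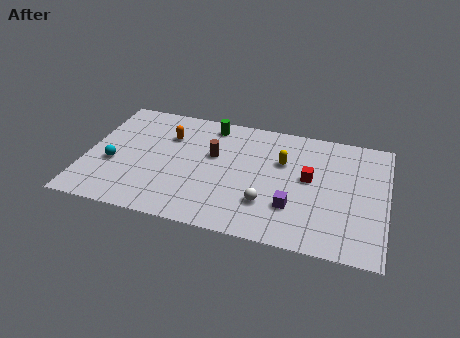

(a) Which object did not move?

the yellow capsule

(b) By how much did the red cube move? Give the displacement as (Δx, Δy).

(-0.3, -0.7)

From the two frames, the red cube sits at roughly (11.6, 5.6) before and (11.3, 4.9) after.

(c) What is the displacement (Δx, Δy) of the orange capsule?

(-2.1, -0.1)

The orange capsule started near (6.1, 6.4) and ended near (4.0, 6.3).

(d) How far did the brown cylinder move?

3.0

The brown cylinder was near (9.1, 6.7) before and (6.4, 5.4) after, so it travelled √(2.7² + 1.3²) ≈ 3.0 units.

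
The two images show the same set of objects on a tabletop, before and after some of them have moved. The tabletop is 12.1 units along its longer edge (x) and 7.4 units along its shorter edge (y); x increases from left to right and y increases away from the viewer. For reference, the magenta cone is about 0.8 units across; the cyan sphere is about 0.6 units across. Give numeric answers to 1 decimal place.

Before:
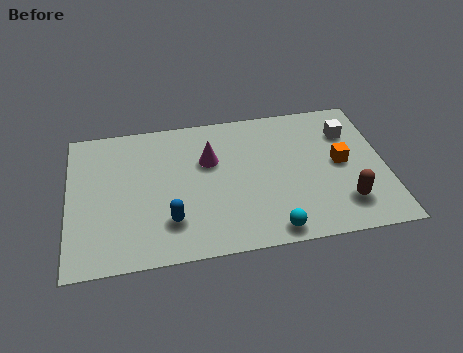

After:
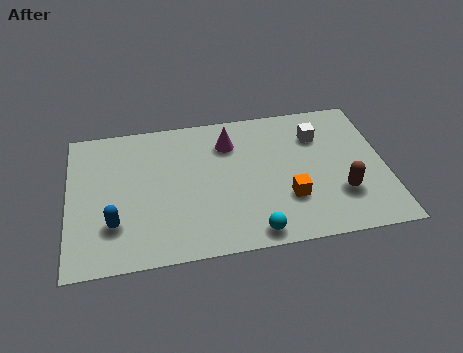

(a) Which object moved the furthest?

the orange cube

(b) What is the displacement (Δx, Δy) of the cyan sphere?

(-0.7, 0.0)

The cyan sphere was at about (7.6, 0.8) and moved to about (6.9, 0.8).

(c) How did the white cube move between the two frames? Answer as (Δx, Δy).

(-1.2, 0.0)

The white cube was at about (10.8, 5.4) and moved to about (9.6, 5.4).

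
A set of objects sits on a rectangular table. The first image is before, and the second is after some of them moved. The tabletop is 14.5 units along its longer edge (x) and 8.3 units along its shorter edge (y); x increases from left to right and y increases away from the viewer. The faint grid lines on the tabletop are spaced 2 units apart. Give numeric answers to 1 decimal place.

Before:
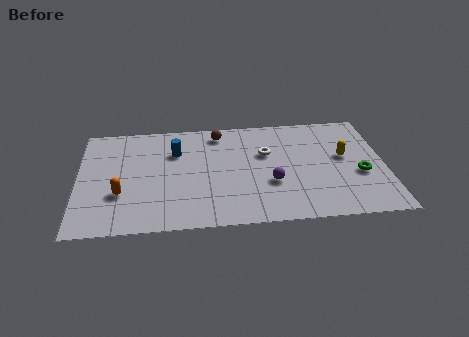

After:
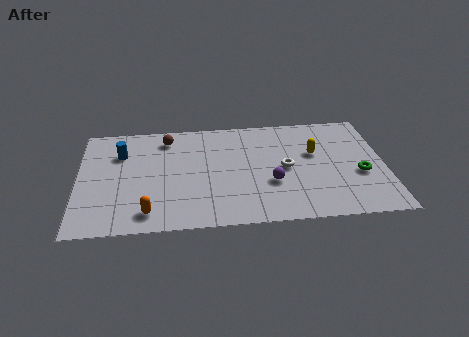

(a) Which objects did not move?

the purple sphere and the green torus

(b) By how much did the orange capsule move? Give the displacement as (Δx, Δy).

(1.3, -1.5)

The orange capsule was at about (2.0, 2.8) and moved to about (3.3, 1.3).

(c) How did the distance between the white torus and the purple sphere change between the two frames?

-1.0

The distance was about 2.3 in the first image and 1.3 in the second, so they moved 1.0 units closer together.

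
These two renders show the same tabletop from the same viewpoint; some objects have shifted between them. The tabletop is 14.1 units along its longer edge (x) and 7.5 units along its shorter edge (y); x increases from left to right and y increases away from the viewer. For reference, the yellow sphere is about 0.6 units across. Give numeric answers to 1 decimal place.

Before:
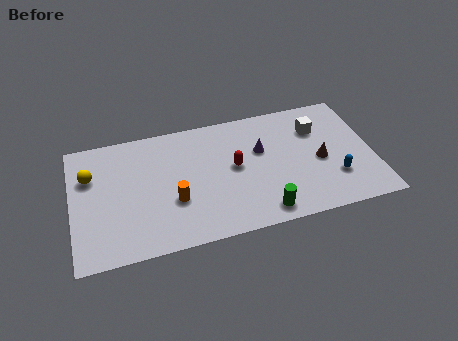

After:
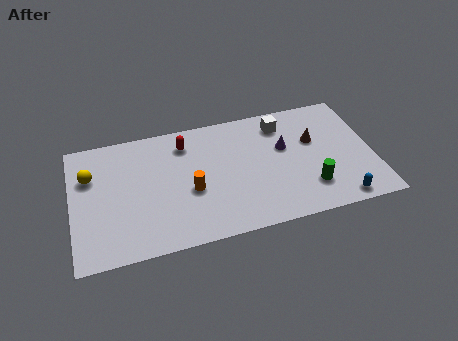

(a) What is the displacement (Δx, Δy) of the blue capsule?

(0.1, -1.4)

The blue capsule started near (12.2, 2.2) and ended near (12.3, 0.8).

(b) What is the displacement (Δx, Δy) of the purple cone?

(1.1, -0.1)

The purple cone started near (8.9, 4.7) and ended near (10.0, 4.6).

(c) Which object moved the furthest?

the red capsule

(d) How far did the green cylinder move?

2.5

The green cylinder moved from about (8.7, 1.0) to (11.0, 1.9), a distance of √(2.3² + 0.9²) ≈ 2.5.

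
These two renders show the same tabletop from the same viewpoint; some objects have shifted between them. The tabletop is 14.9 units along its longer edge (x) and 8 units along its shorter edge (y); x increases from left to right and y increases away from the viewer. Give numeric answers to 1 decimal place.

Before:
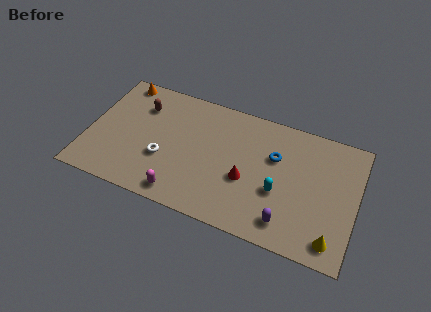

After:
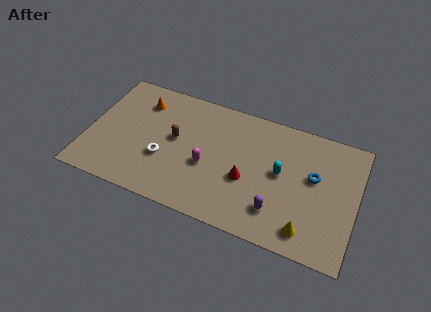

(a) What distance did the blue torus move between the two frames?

2.3

The blue torus moved from about (10.3, 5.2) to (12.5, 4.7), a distance of √(2.2² + 0.5²) ≈ 2.3.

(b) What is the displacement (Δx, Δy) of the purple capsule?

(-0.6, 0.5)

The purple capsule started near (11.3, 1.4) and ended near (10.7, 1.9).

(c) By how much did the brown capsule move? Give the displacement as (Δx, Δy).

(2.1, -1.5)

The brown capsule was at about (2.7, 5.9) and moved to about (4.8, 4.4).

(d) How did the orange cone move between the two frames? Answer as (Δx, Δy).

(1.3, -1.0)

The orange cone started near (1.4, 7.2) and ended near (2.7, 6.2).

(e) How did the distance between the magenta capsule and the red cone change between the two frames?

-1.8

They were about 4.0 units apart before and 2.2 after — 1.8 units closer together.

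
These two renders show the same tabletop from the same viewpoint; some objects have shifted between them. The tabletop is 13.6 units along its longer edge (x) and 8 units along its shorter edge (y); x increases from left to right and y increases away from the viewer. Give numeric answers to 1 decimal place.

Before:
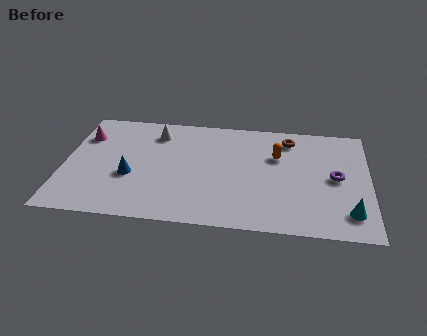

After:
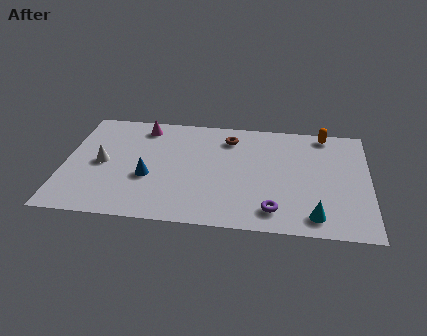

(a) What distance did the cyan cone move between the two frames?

1.6

From (12.7, 1.6) to (11.2, 1.2), the cyan cone covered √(1.5² + 0.4²) ≈ 1.6 units.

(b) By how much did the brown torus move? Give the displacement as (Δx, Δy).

(-2.7, -0.2)

The brown torus started near (10.0, 6.6) and ended near (7.3, 6.4).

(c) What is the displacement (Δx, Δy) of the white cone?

(-2.3, -2.5)

From the two frames, the white cone sits at roughly (4.0, 6.4) before and (1.7, 3.9) after.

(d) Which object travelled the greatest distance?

the purple torus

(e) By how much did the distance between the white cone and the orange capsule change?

+4.8

They were about 5.6 units apart before and 10.4 after — 4.8 units further apart.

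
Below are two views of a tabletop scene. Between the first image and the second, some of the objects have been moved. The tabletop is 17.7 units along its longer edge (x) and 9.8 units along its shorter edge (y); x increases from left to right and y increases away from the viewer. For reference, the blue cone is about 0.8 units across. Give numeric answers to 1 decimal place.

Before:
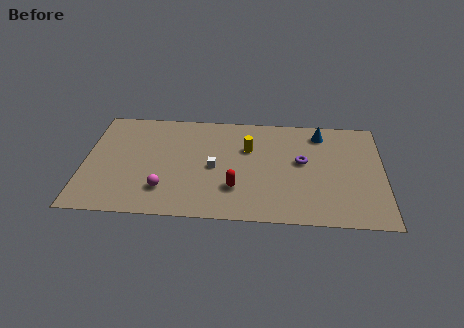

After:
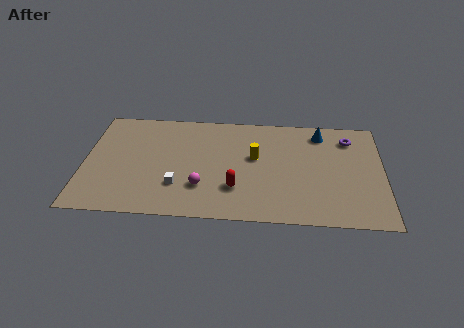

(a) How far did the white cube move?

2.8

From (7.7, 4.6) to (5.6, 2.8), the white cube covered √(2.1² + 1.8²) ≈ 2.8 units.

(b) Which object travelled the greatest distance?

the purple torus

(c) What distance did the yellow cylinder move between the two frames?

0.9

The yellow cylinder moved from about (9.7, 6.5) to (10.1, 5.7), a distance of √(0.4² + 0.8²) ≈ 0.9.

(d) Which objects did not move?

the blue cone and the red capsule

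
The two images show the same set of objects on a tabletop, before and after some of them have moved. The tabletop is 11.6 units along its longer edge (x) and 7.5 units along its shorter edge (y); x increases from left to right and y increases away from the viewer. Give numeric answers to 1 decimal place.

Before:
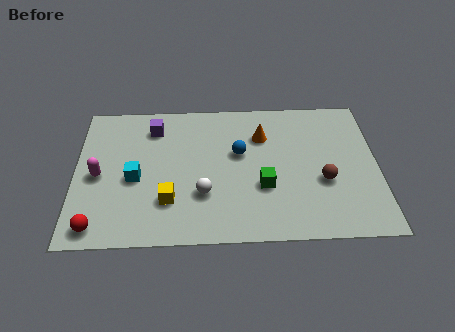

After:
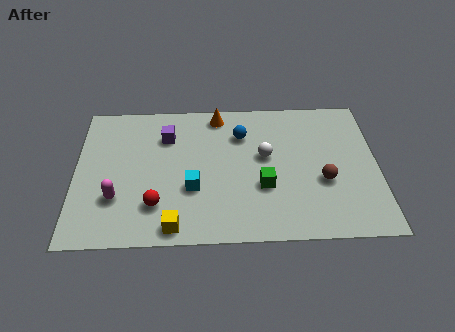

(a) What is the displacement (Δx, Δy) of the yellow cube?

(0.2, -1.3)

From the two frames, the yellow cube sits at roughly (3.6, 2.1) before and (3.8, 0.8) after.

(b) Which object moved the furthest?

the white sphere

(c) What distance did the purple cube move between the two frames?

0.7

The purple cube was near (3.0, 6.0) before and (3.5, 5.5) after, so it travelled √(0.5² + 0.5²) ≈ 0.7 units.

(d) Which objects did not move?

the green cube and the brown sphere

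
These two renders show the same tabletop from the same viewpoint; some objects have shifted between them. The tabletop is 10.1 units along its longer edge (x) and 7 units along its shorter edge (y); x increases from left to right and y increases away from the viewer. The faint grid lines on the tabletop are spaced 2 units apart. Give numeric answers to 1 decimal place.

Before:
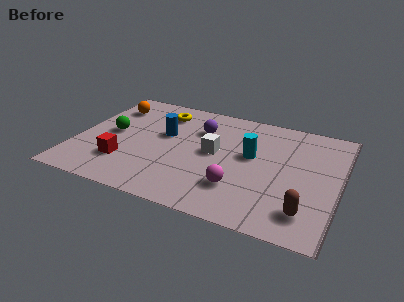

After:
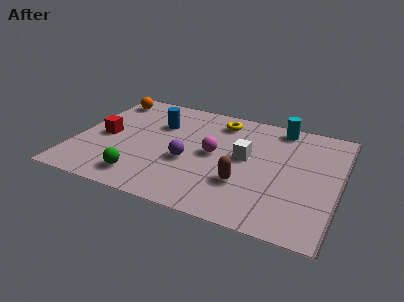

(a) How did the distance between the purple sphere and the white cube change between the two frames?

+0.8

Before: roughly 1.5 units apart; after: 2.3. That's 0.8 units further apart.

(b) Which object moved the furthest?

the green sphere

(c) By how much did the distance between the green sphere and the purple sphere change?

-1.3

The distance was about 3.6 in the first image and 2.3 in the second, so they moved 1.3 units closer together.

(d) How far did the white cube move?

1.2

The white cube moved from about (5.3, 3.7) to (6.5, 3.8), a distance of √(1.2² + 0.1²) ≈ 1.2.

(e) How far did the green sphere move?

2.8

From (1.3, 3.6) to (2.8, 1.2), the green sphere covered √(1.5² + 2.4²) ≈ 2.8 units.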